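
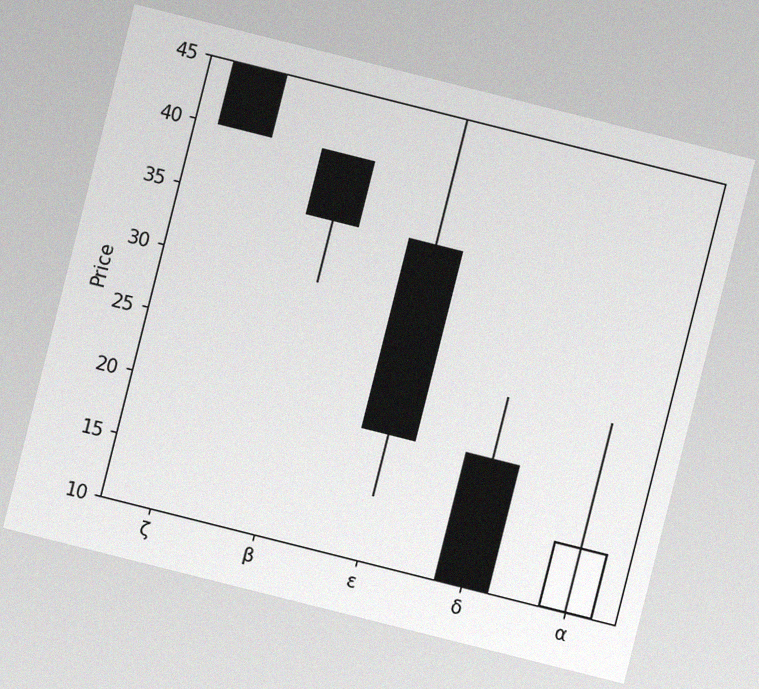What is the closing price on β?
The chart is tilted about 14° clockwise, with some photo noise. The β candle closes at 35.

35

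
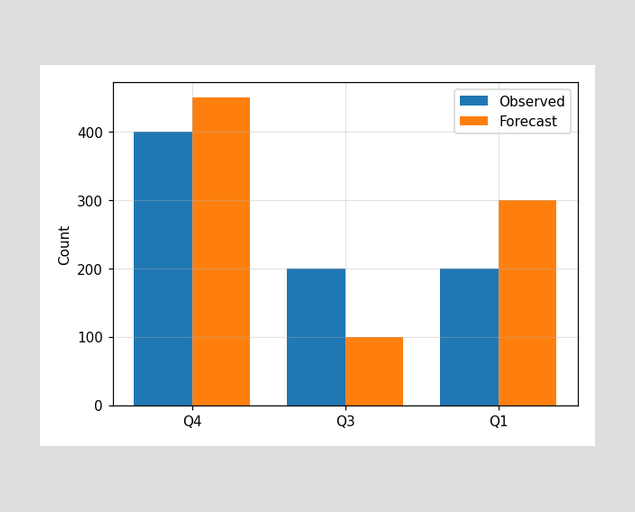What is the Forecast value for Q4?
The Forecast bar at Q4 reaches 450 on the y-axis.

450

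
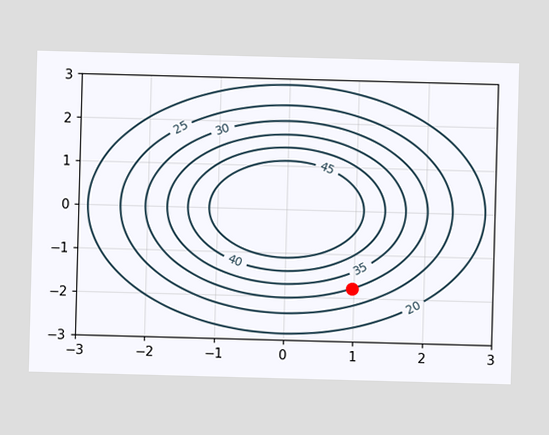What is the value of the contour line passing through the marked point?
30

The marked point sits on the contour labelled 30.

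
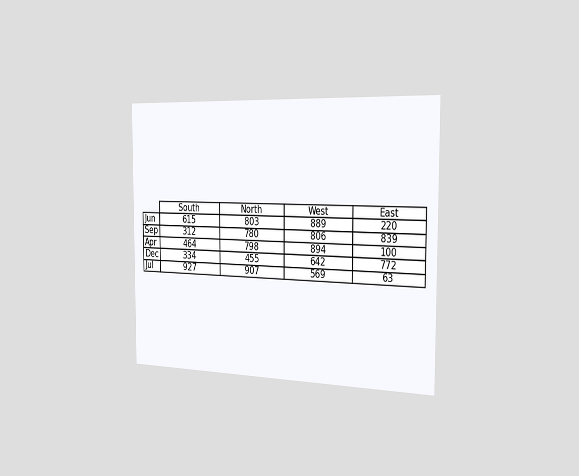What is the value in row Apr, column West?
The chart is viewed slightly from the right. The (Apr, West) cell reads 894.

894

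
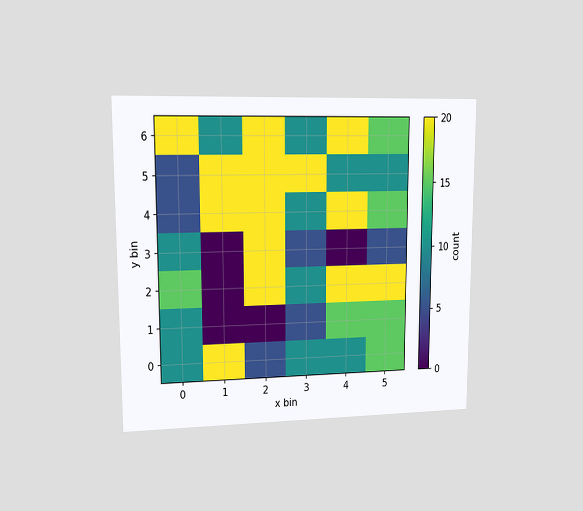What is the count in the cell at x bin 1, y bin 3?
The chart is viewed at a slight angle. Matching the cell (1, 3) against the colorbar gives 0.

0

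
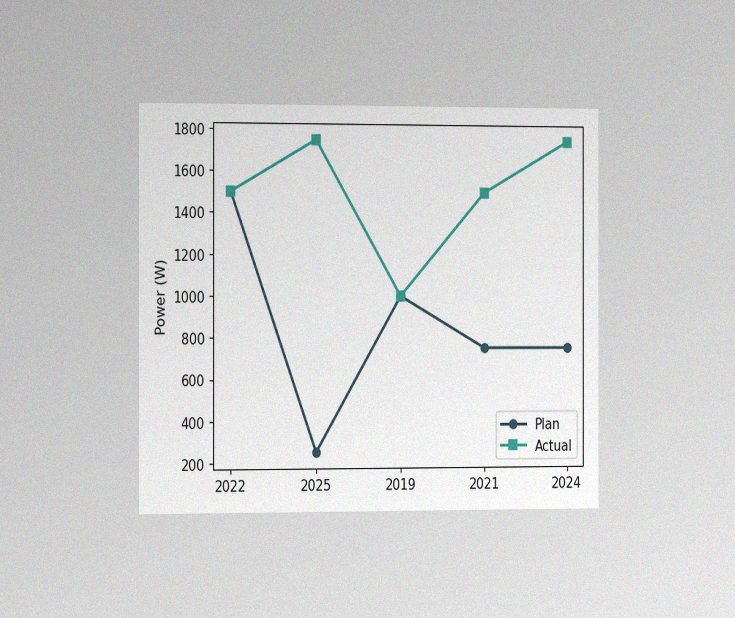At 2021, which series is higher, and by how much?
Actual, by 750W

The chart is viewed slightly from the left, with some photo noise. At 2021, Actual sits above the other line by 750W.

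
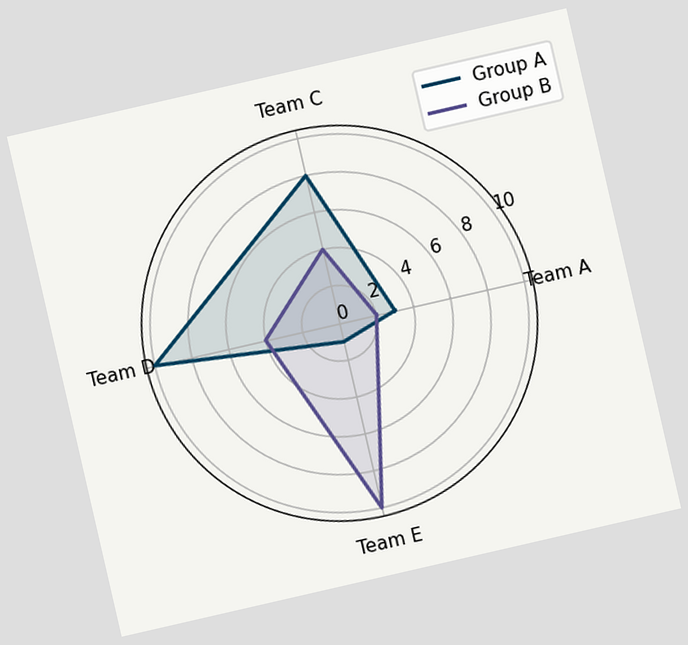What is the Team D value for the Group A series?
10

The chart is tilted about 13° counter-clockwise. On the Team D axis, Group A reaches 10.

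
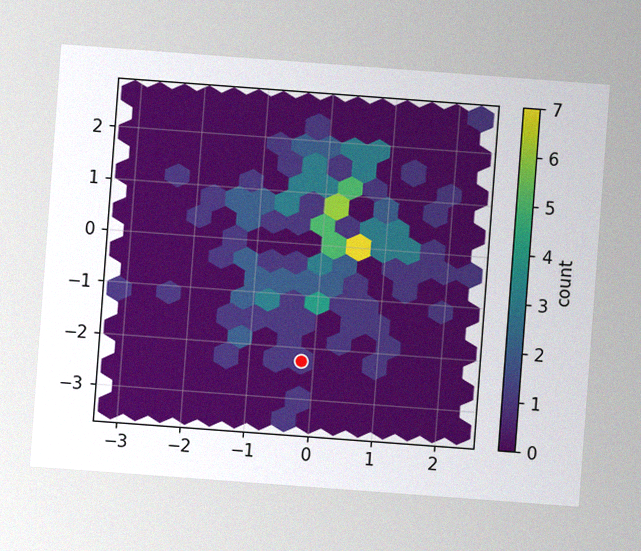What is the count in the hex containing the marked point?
1

The chart is tilted about 4° clockwise, with some photo noise. The marked hex reads 1 on the colorbar.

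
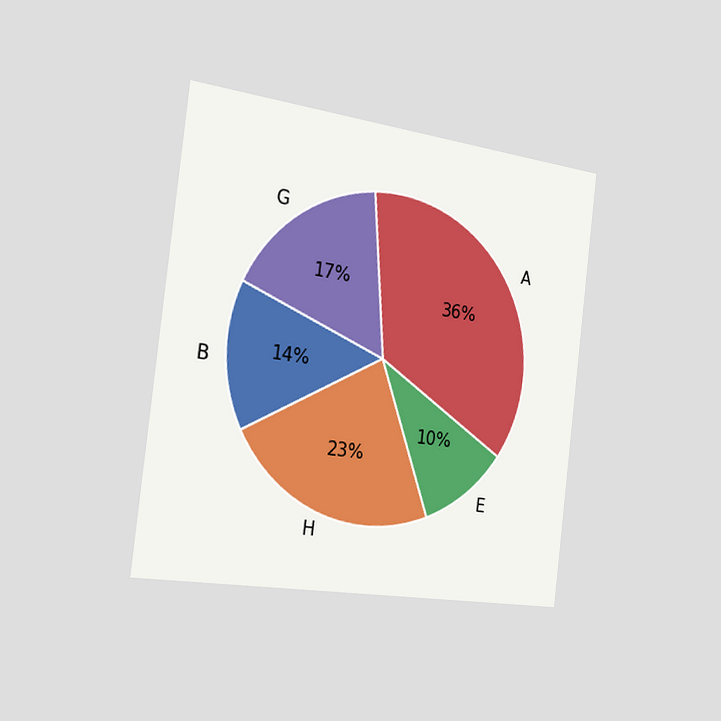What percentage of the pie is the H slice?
The chart is tilted about 7° clockwise and viewed slightly from the left. The H slice takes up 23% of the pie.

23%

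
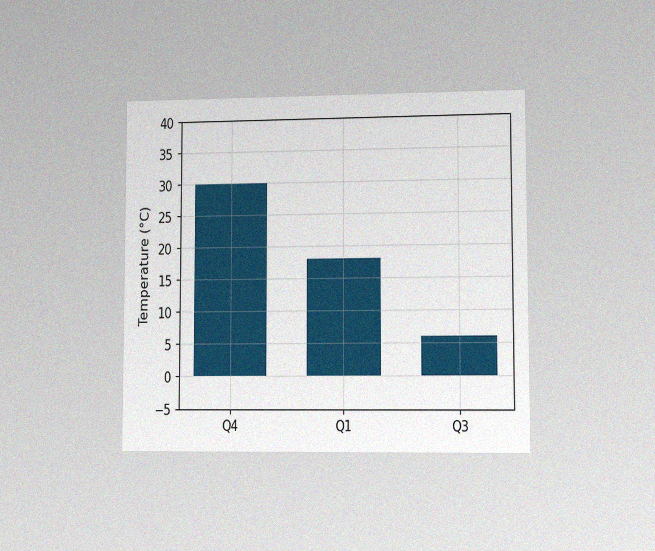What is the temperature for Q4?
30°C

The chart is viewed at a slight angle, with some photo noise. Reading along the chart's y-axis, the Q4 bar reaches 30°C.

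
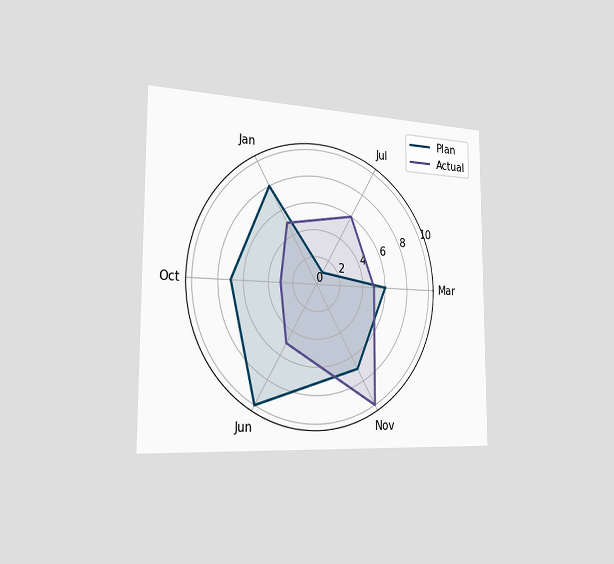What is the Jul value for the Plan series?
The chart is viewed slightly from the left. On the Jul axis, Plan reaches 1.

1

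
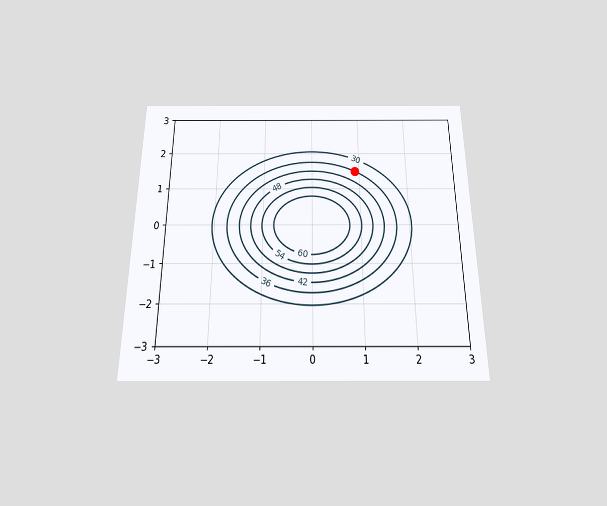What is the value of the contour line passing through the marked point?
36

The chart is viewed slightly from below. The marked point sits on the contour labelled 36.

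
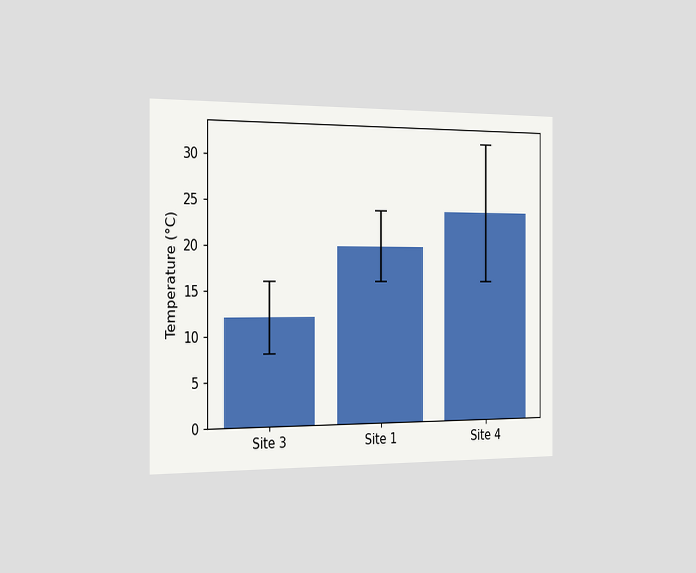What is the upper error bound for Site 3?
The chart is viewed slightly from the left. The Site 3 bar's upper whisker reaches 16°C.

16°C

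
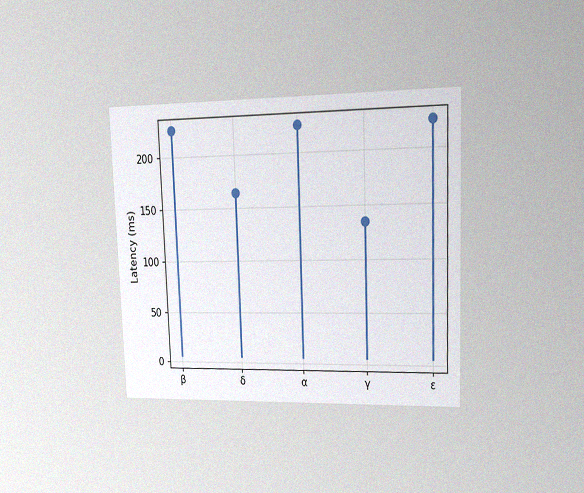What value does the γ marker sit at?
135ms

The chart is tilted about 2° counter-clockwise and viewed at a slight angle, with some photo noise. The γ marker sits at 135ms.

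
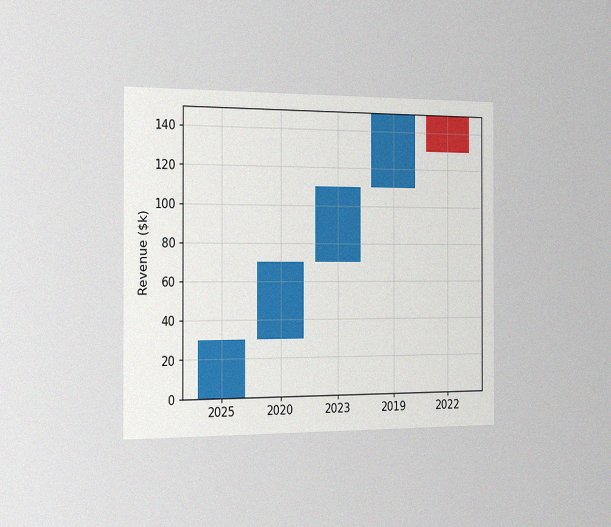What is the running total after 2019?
The chart is viewed slightly from the left, with some photo noise. After 2019 the running total reaches $150k.

$150k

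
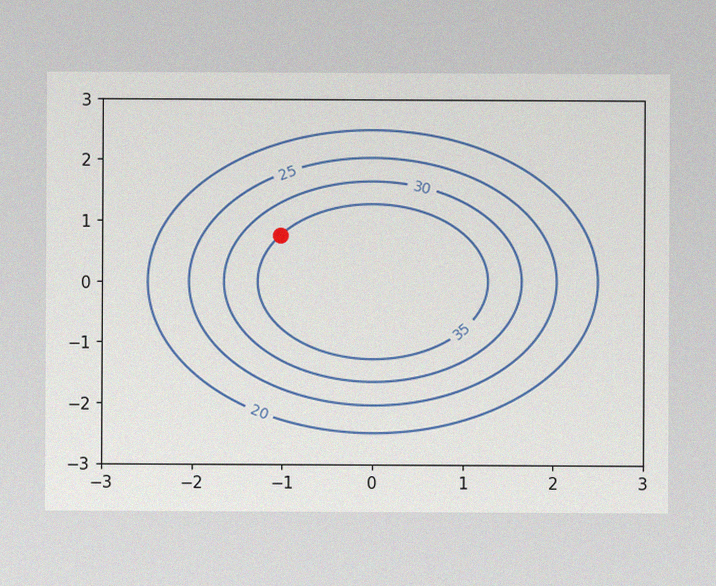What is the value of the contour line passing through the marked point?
The image has some photo noise and uneven lighting. The marked point sits on the contour labelled 35.

35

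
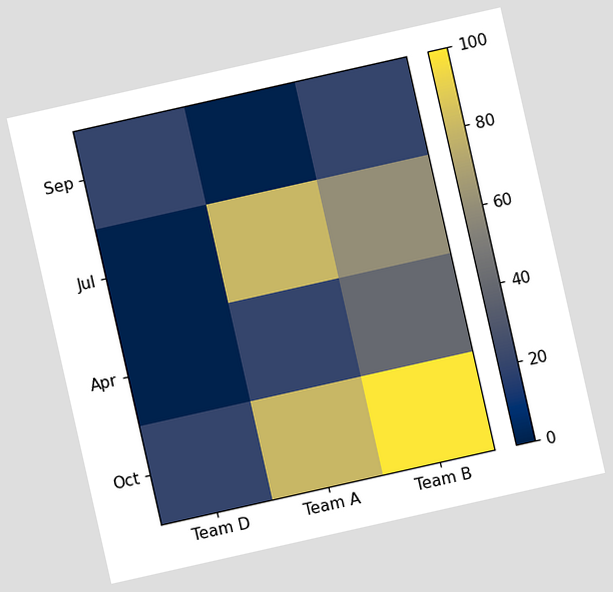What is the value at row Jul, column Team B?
60

The chart is tilted about 13° counter-clockwise. Matching cell (Jul, Team B) against the colorbar gives 60.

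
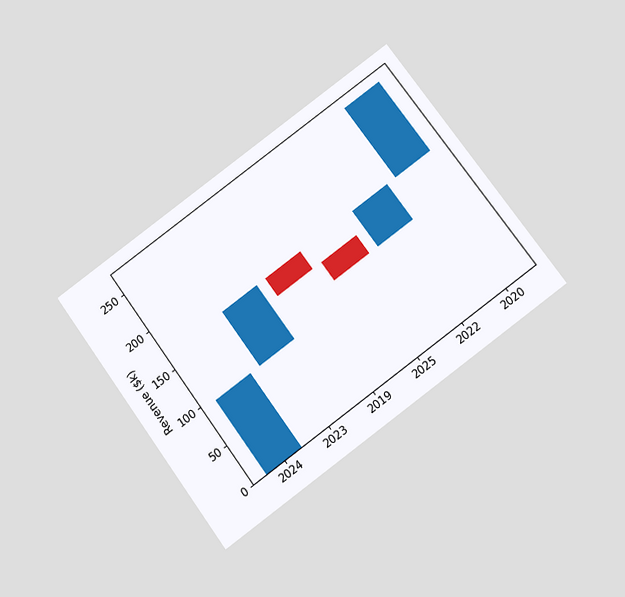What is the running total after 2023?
The chart is tilted about 36° counter-clockwise and viewed at a slight angle. After 2023 the running total reaches $168k.

$168k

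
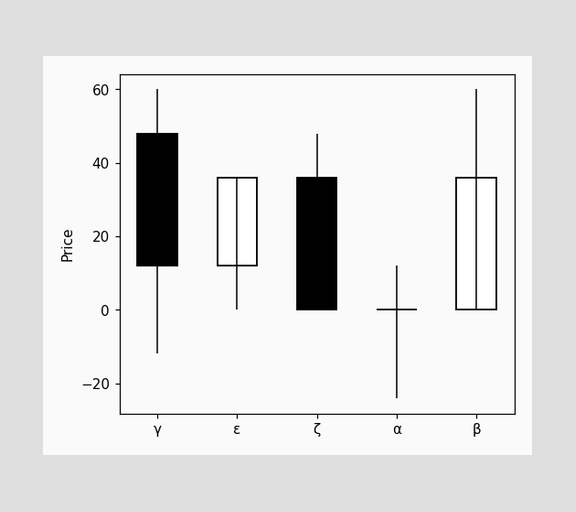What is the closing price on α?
The α candle closes at 0.

0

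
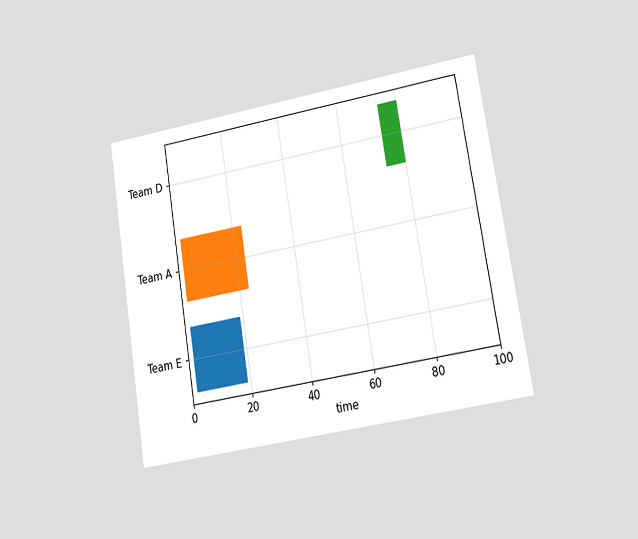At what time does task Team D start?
The chart is tilted about 9° counter-clockwise and viewed at a slight angle. The Team D bar begins at t=74.

74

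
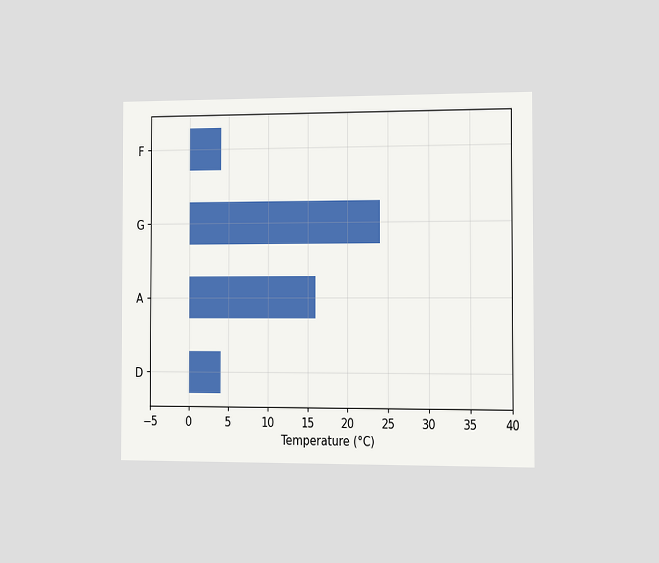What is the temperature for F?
The chart is viewed slightly from the right. Reading along the chart's x-axis, the F bar reaches 4°C.

4°C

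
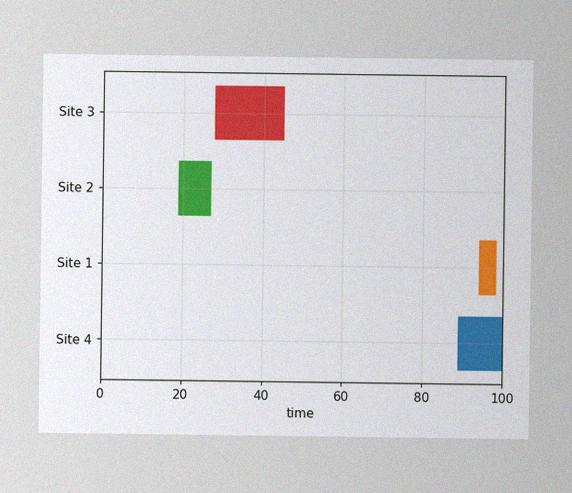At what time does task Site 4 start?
The image has some photo noise and uneven lighting. The Site 4 bar begins at t=89.

89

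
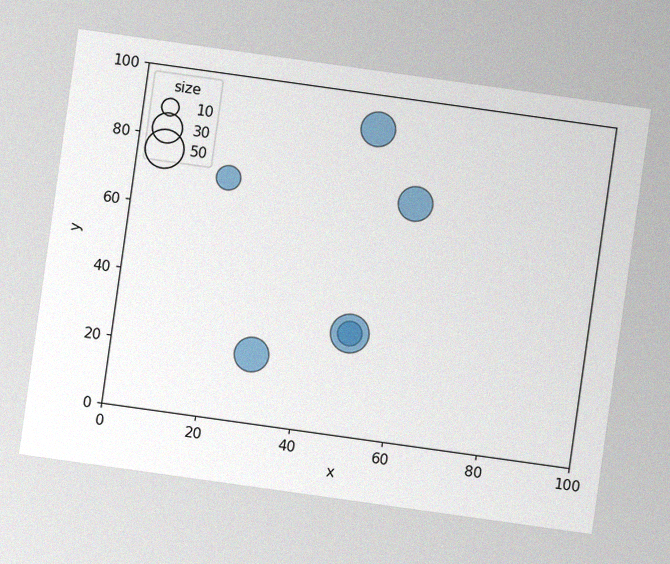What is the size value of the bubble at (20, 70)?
20

The chart is tilted about 8° clockwise, with some photo noise. Matching the bubble at (20, 70) against the size legend gives 20.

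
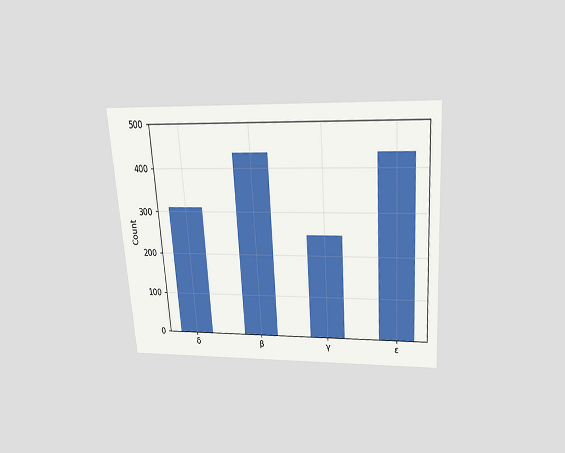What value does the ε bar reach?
The chart is tilted about 4° counter-clockwise and viewed slightly from above. Reading along the chart's y-axis, the ε bar reaches 434.

434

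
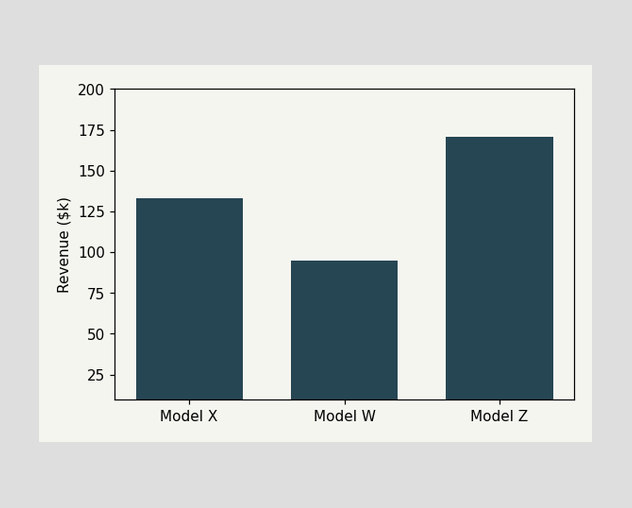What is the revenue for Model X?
$133k

Reading along the chart's y-axis, the Model X bar reaches $133k.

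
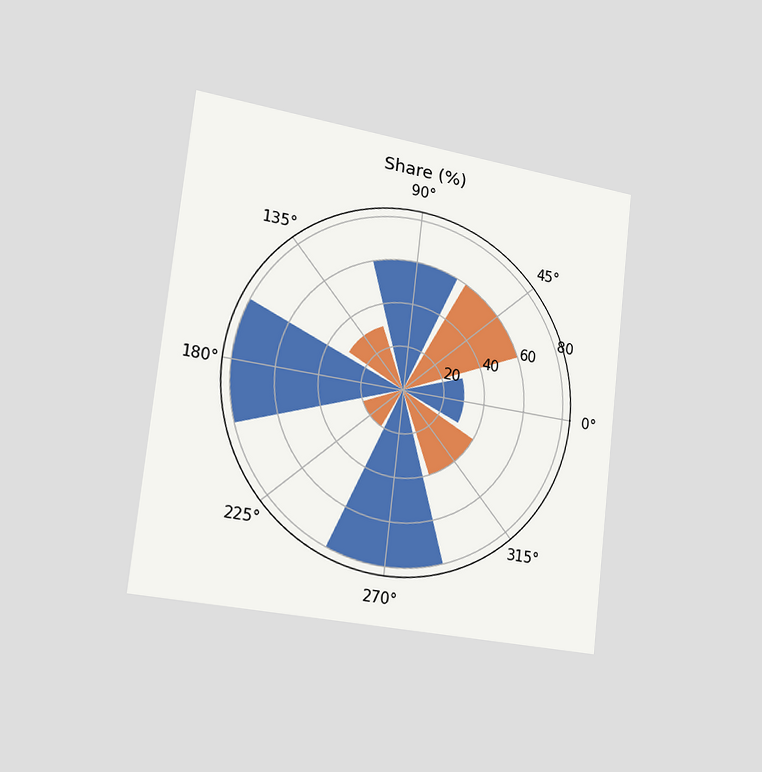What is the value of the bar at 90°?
The chart is tilted about 6° clockwise and viewed slightly from the left. The bar at 90° reaches 60% on the radial axis.

60%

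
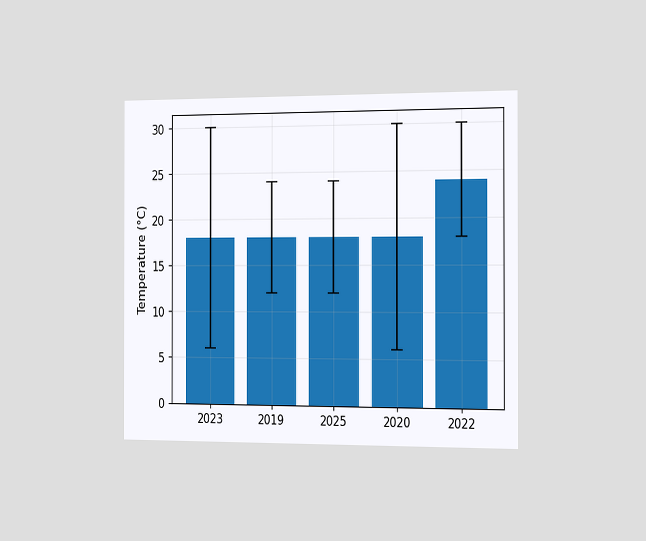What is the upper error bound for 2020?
30°C

The chart is viewed slightly from the right. The 2020 bar's upper whisker reaches 30°C.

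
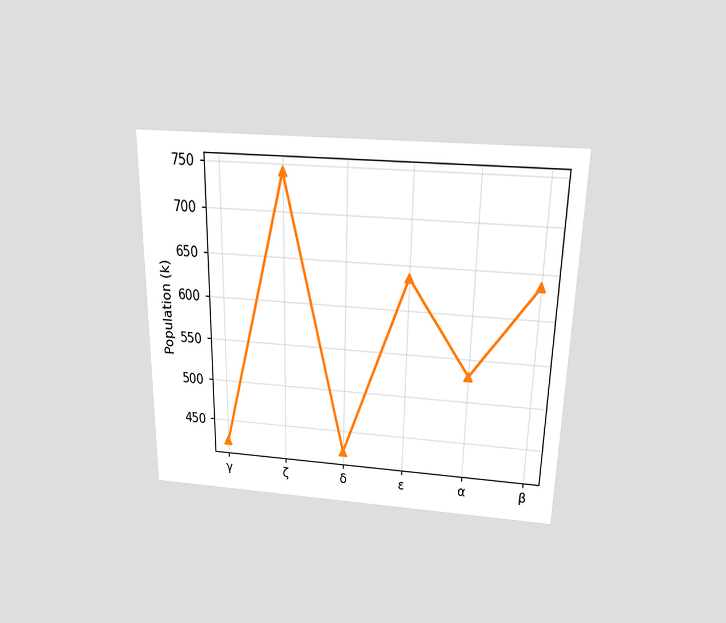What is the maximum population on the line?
The chart is viewed slightly from above. The highest point is at ζ, and reading across to the y-axis gives 742k.

742k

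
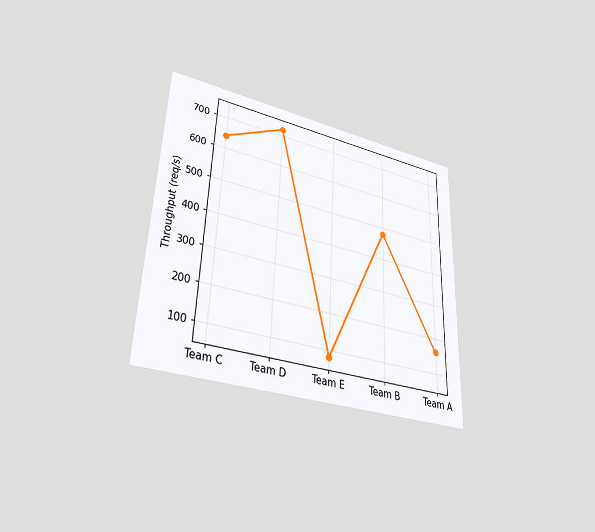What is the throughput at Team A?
160req/s

The chart is tilted about 2° clockwise and viewed at a slight angle. At Team A, the line is at 160req/s.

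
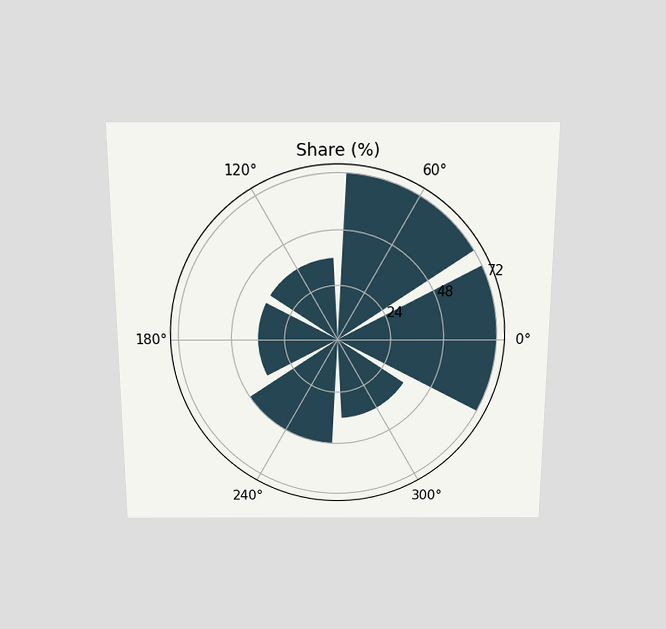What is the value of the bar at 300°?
The chart is viewed slightly from above. The bar at 300° reaches 36% on the radial axis.

36%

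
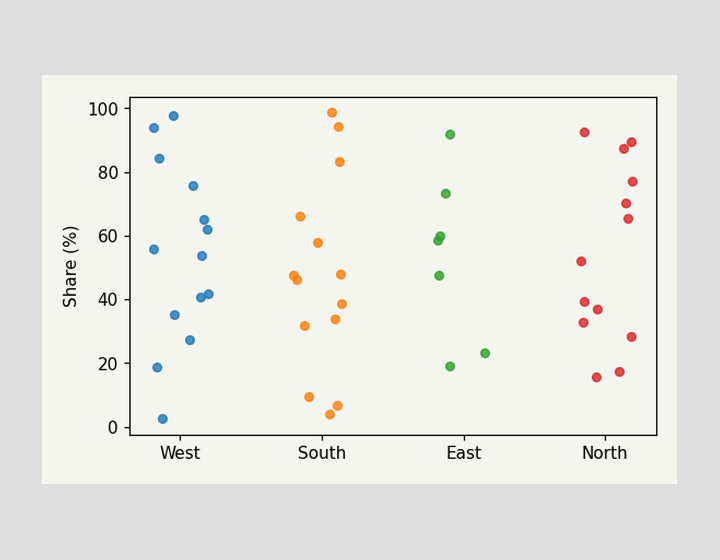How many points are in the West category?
Counting the markers in the West column gives 14.

14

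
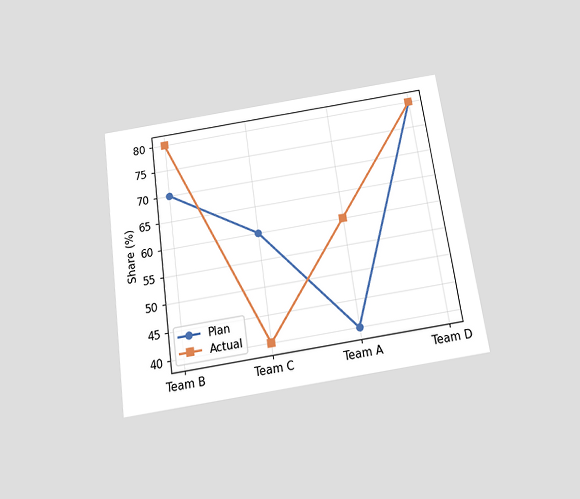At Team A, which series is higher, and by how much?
The chart is tilted about 8° counter-clockwise and viewed slightly from below. At Team A, Actual sits above the other line by 20%.

Actual, by 20%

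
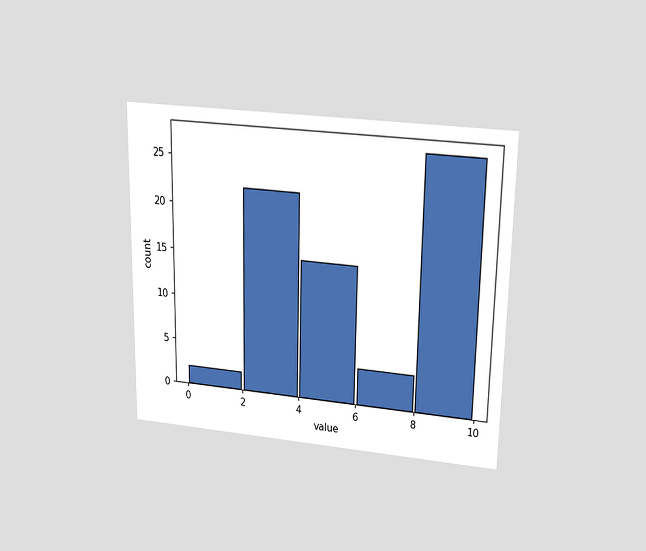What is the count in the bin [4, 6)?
The chart is viewed slightly from above. The [4, 6) bin has height 15.

15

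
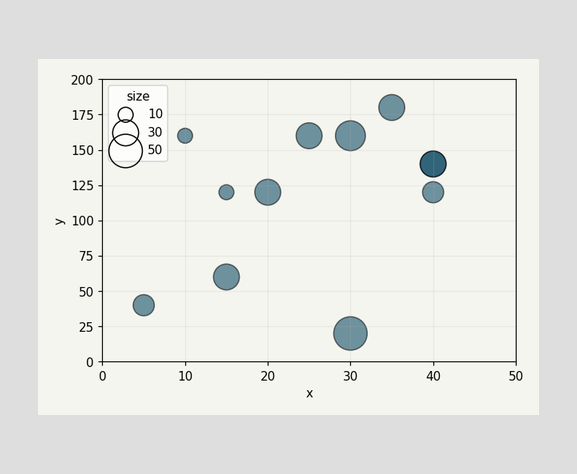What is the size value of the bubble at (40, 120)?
20

Matching the bubble at (40, 120) against the size legend gives 20.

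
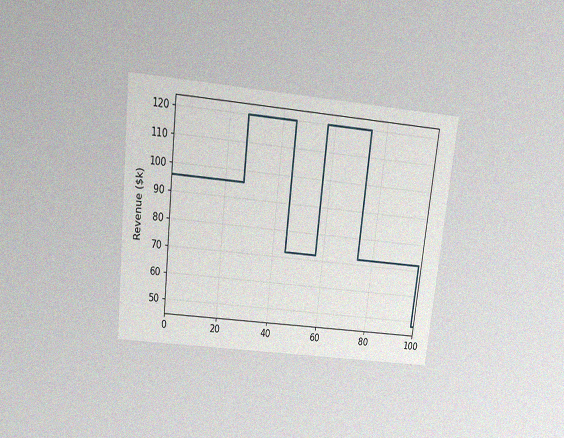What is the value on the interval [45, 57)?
The chart is tilted about 6° clockwise and viewed slightly from above, with some photo noise. On [45, 57) the step sits at $72k.

$72k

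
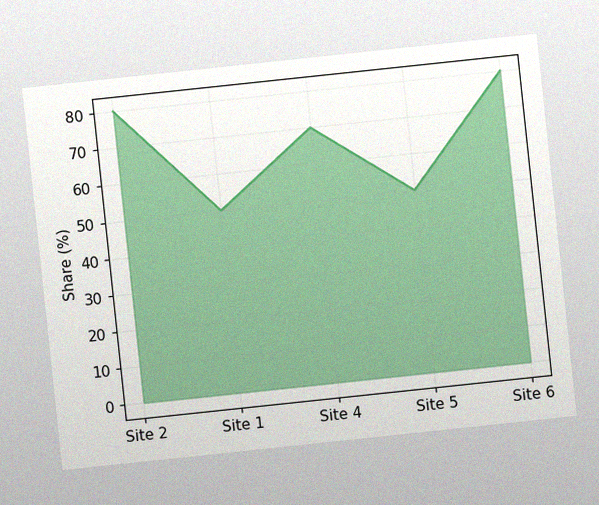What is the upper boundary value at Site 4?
70%

The chart is tilted about 6° counter-clockwise, with some photo noise. At Site 4 the upper boundary is at 70%.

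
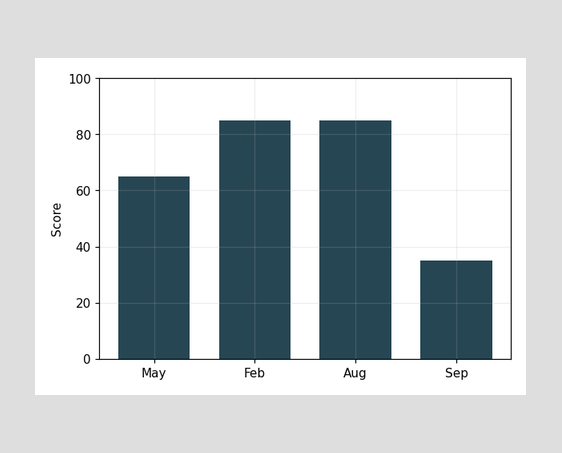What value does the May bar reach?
65

Reading along the chart's y-axis, the May bar reaches 65.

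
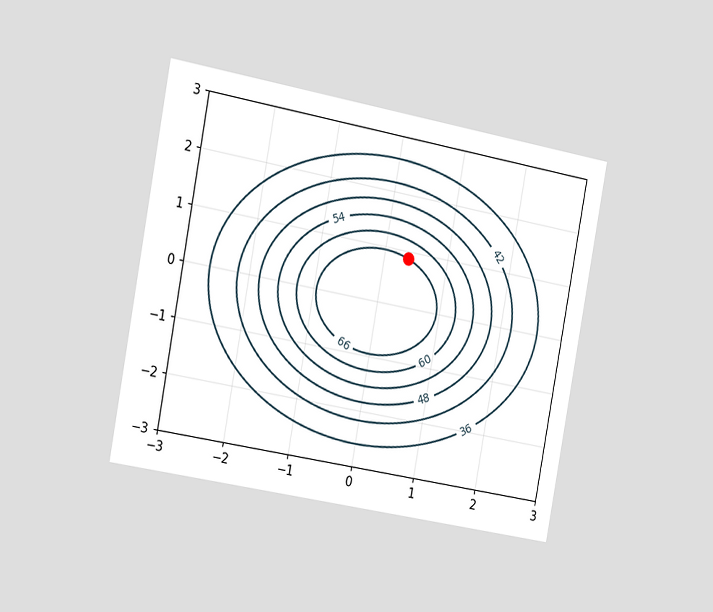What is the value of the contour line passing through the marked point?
66

The chart is tilted about 10° clockwise and viewed slightly from the left. The marked point sits on the contour labelled 66.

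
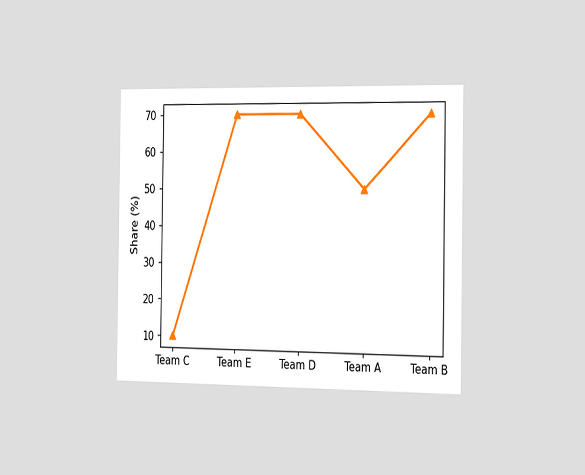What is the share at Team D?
70%

The chart is viewed slightly from the right. At Team D, the line is at 70%.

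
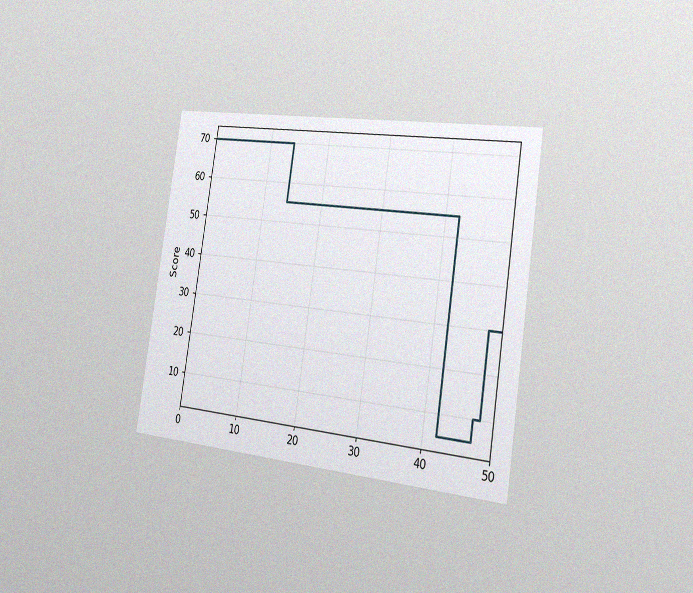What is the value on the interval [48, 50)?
30

The chart is tilted about 9° clockwise and viewed slightly from the right, with some photo noise. On [48, 50) the step sits at 30.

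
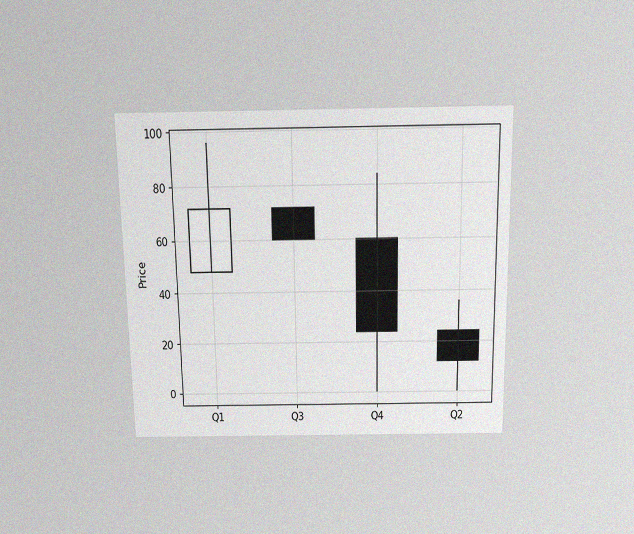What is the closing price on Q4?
The chart is viewed slightly from above, with some photo noise. The Q4 candle closes at 24.

24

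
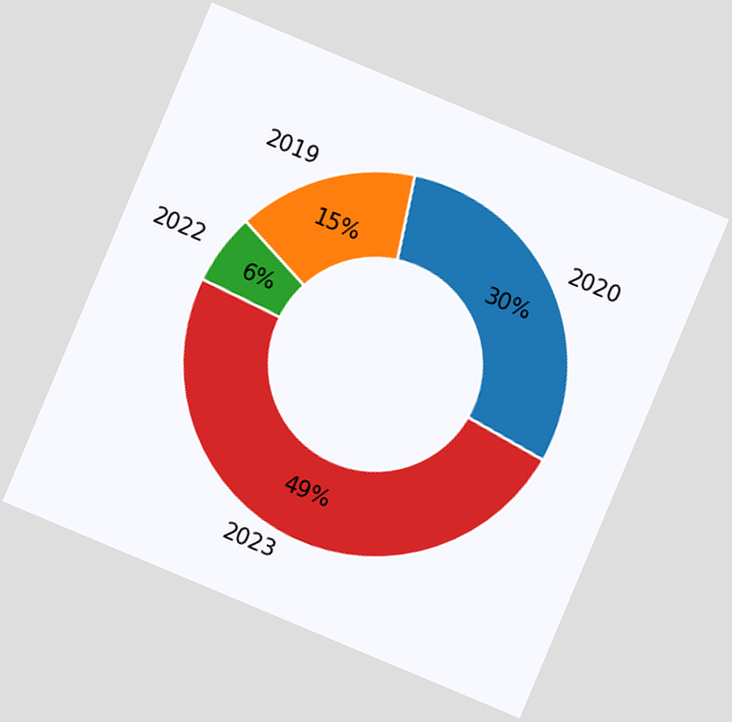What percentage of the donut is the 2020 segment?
30%

The chart is tilted about 23° clockwise. The 2020 segment takes up 30% of the ring.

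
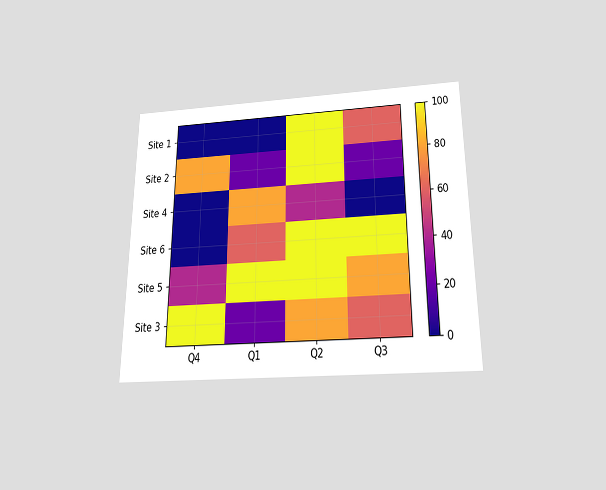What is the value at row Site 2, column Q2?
100

The chart is viewed slightly from below. Matching cell (Site 2, Q2) against the colorbar gives 100.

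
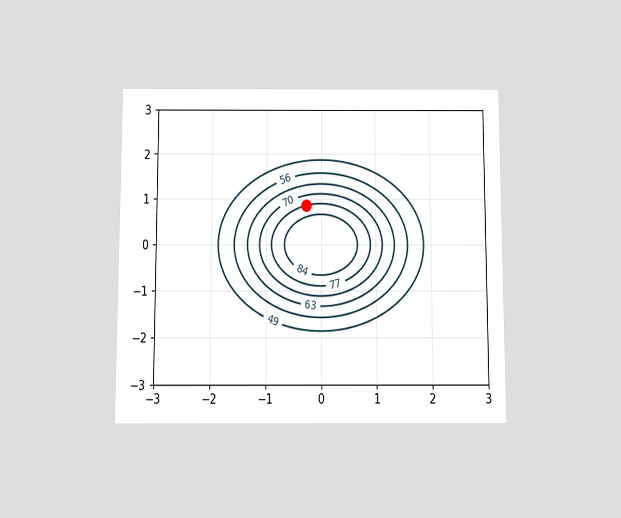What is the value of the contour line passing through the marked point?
The chart is viewed slightly from below. The marked point sits on the contour labelled 77.

77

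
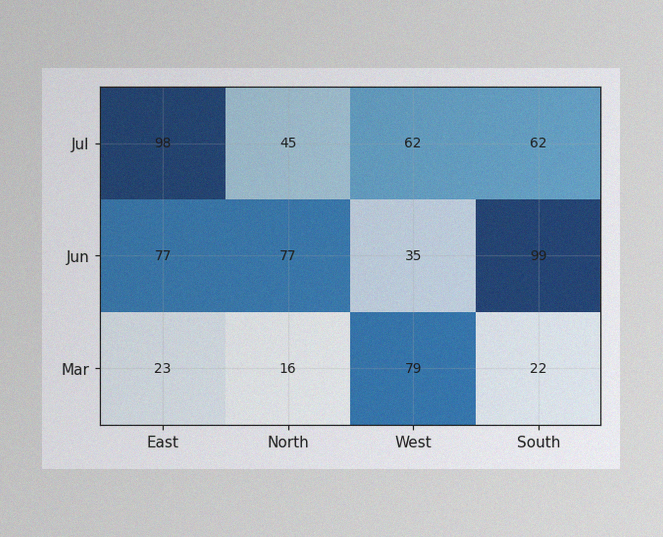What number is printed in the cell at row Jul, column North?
45

The image has some photo noise and uneven lighting. The (Jul, North) cell reads 45.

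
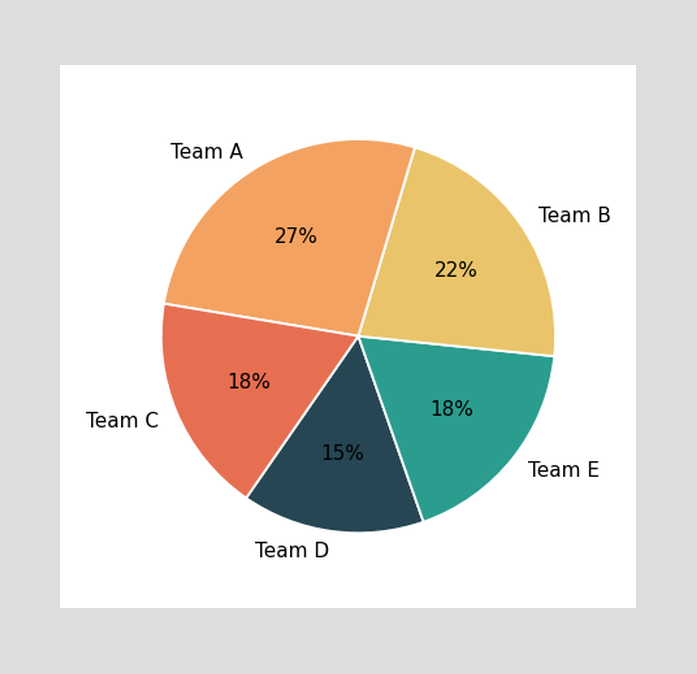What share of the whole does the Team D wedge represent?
15%

The Team D slice takes up 15% of the pie.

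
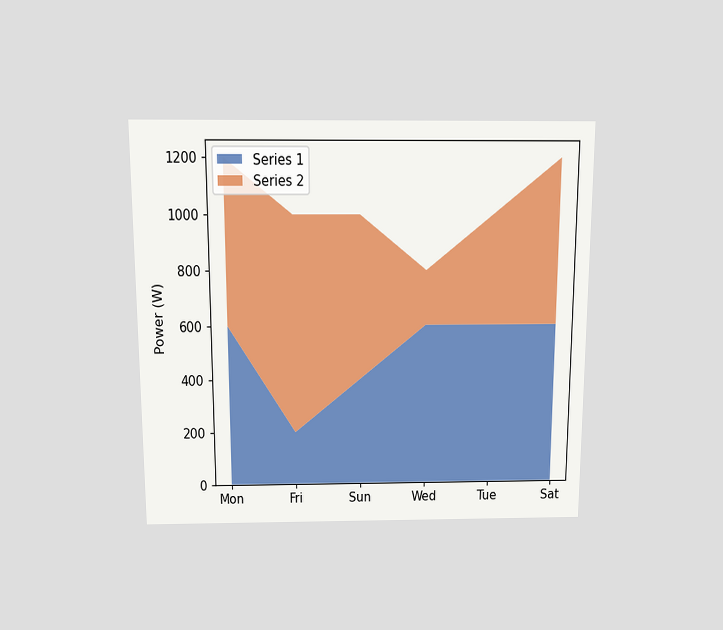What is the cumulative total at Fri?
The chart is viewed slightly from above. The stacked total at Fri reaches 1000W.

1000W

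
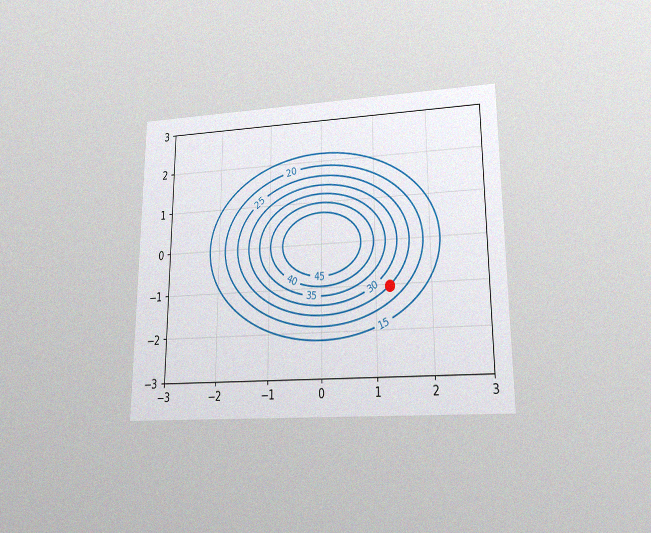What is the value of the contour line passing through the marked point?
25

The chart is viewed at a slight angle, with some photo noise. The marked point sits on the contour labelled 25.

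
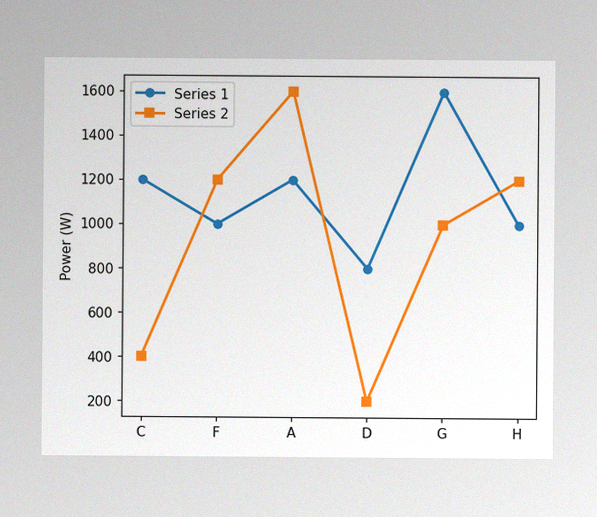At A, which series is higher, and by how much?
The image has some photo noise and uneven lighting. At A, Series 2 sits above the other line by 400W.

Series 2, by 400W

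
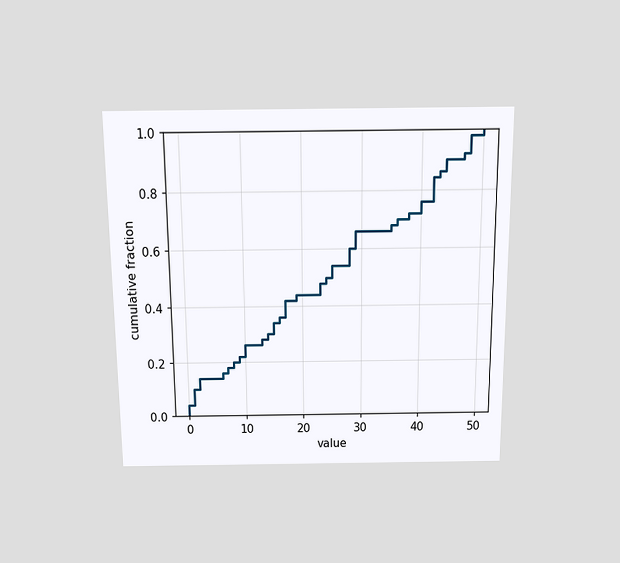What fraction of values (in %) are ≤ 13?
The chart is viewed slightly from above. At x=13 the ECDF step is at 28%.

28%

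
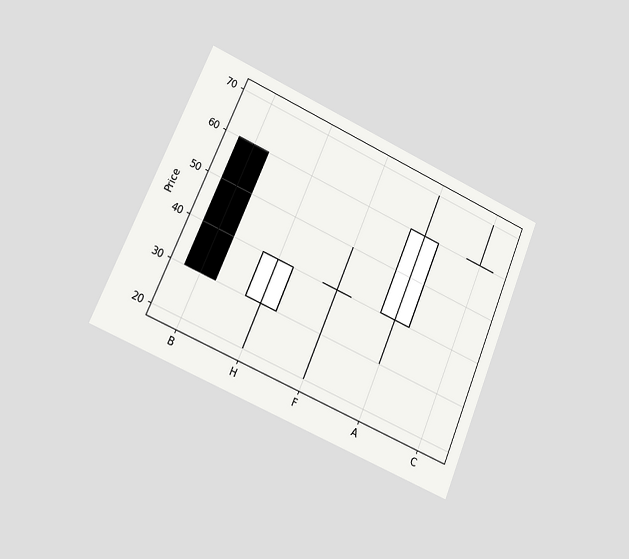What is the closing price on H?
40

The chart is tilted about 23° clockwise and viewed at a slight angle. The H candle closes at 40.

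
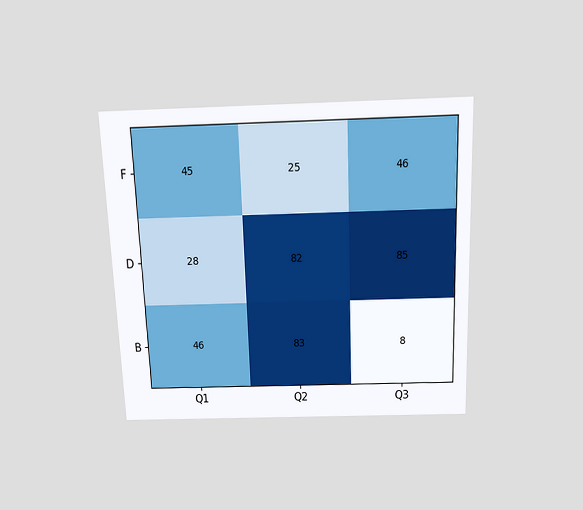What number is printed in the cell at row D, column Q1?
28

The chart is tilted about 2° counter-clockwise and viewed slightly from above. The (D, Q1) cell reads 28.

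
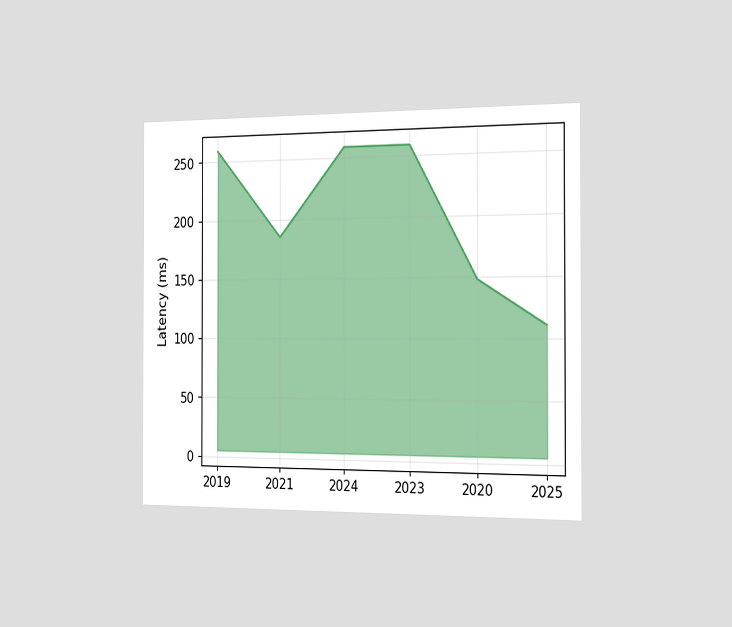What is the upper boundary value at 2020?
The chart is viewed slightly from the right. At 2020 the upper boundary is at 148ms.

148ms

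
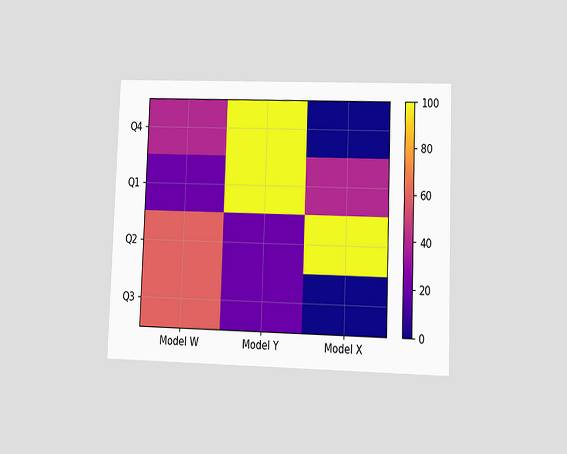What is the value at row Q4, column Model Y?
The chart is tilted about 2° clockwise and viewed at a slight angle. Matching cell (Q4, Model Y) against the colorbar gives 100.

100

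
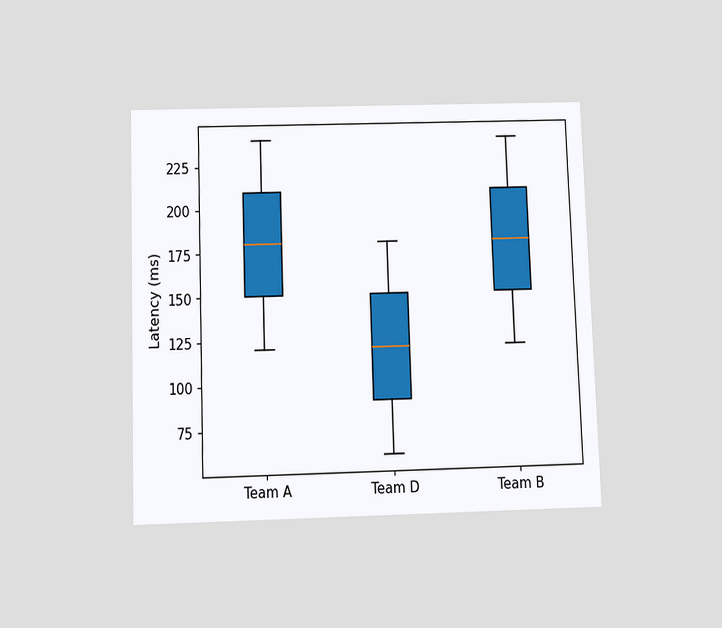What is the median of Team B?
180ms

The chart is viewed slightly from below. The median line in the Team B box sits at 180ms.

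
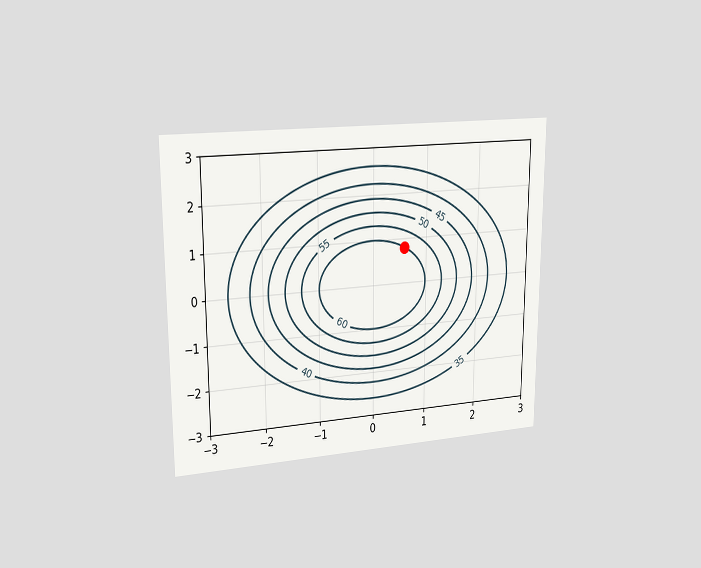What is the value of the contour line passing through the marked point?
60

The chart is viewed slightly from the left. The marked point sits on the contour labelled 60.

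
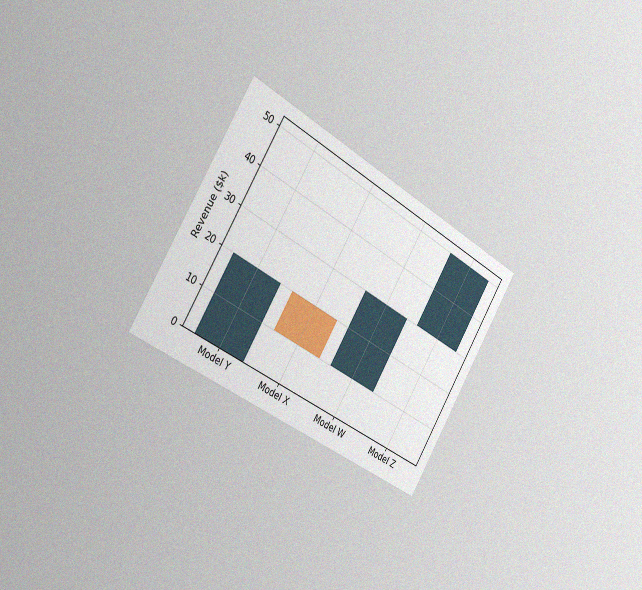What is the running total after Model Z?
$50k

The chart is tilted about 32° clockwise and viewed slightly from the left, with some photo noise. After Model Z the running total reaches $50k.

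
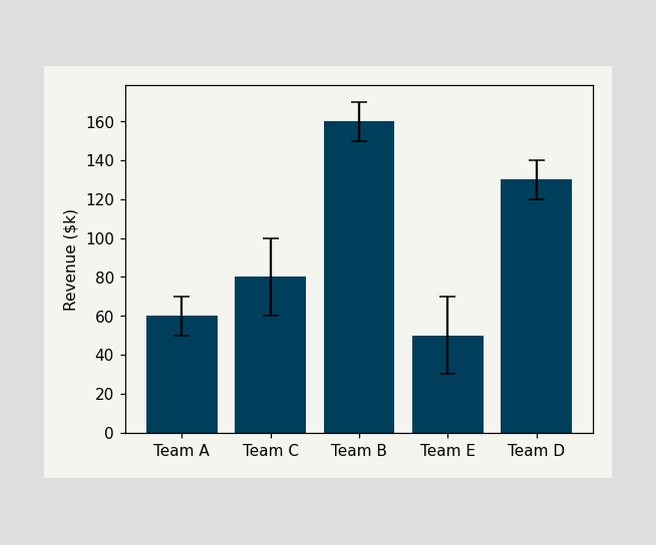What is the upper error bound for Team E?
$70k

The Team E bar's upper whisker reaches $70k.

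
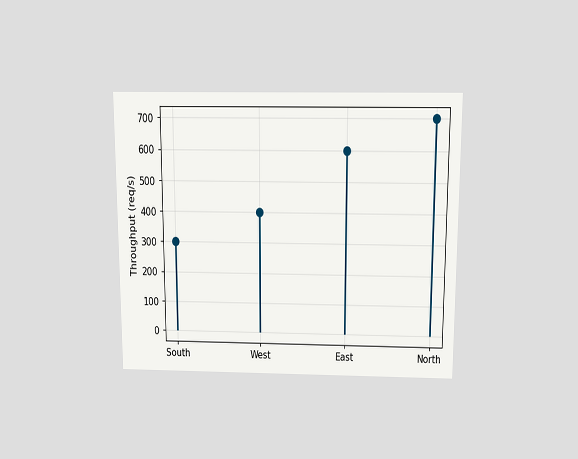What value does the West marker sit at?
The chart is viewed slightly from above. The West marker sits at 400req/s.

400req/s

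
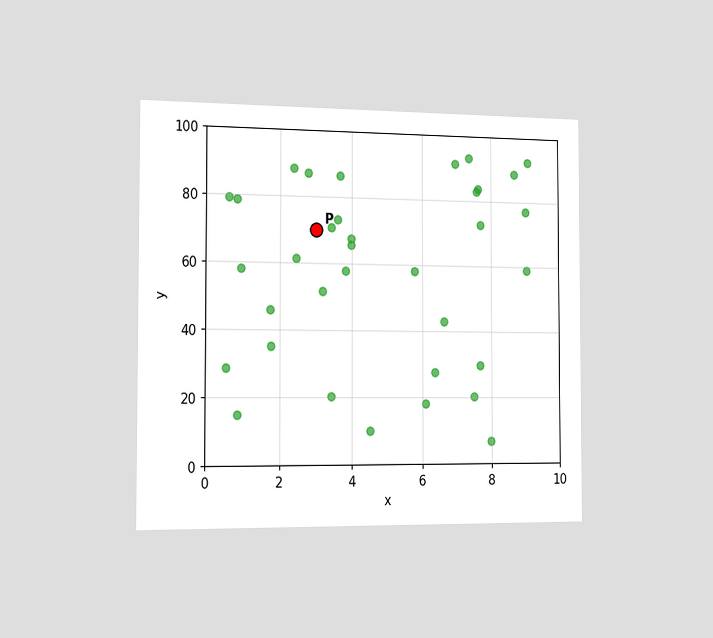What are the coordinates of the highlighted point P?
(3, 70)

The chart is viewed slightly from the left. Following the gridlines from P to each axis, P sits at (3, 70).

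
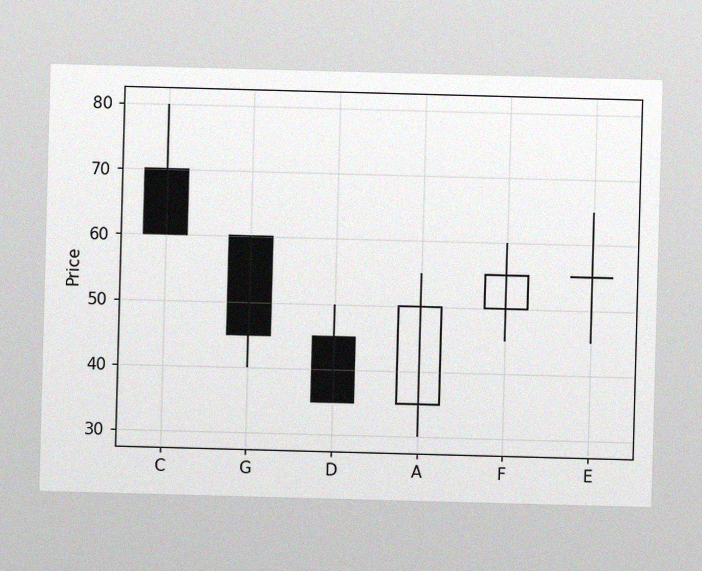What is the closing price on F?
55

The image has some photo noise and uneven lighting. The F candle closes at 55.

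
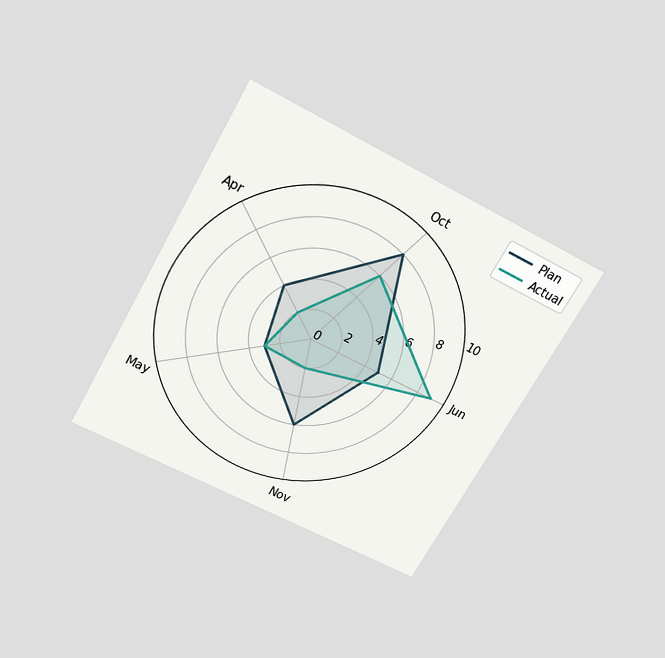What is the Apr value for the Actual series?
2

The chart is tilted about 29° clockwise and viewed slightly from above. On the Apr axis, Actual reaches 2.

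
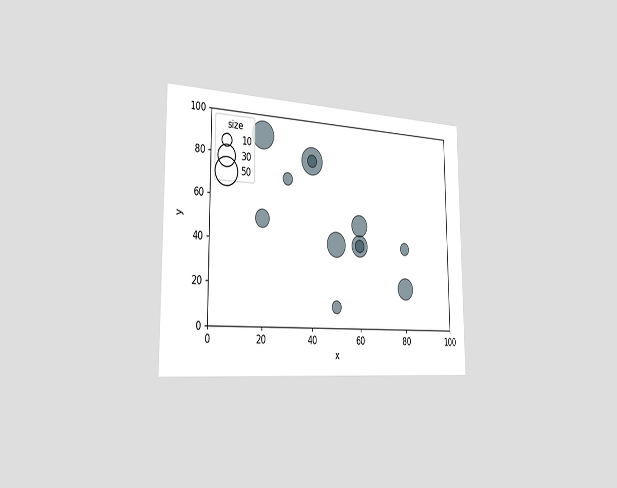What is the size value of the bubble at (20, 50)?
The chart is viewed slightly from the left. Matching the bubble at (20, 50) against the size legend gives 20.

20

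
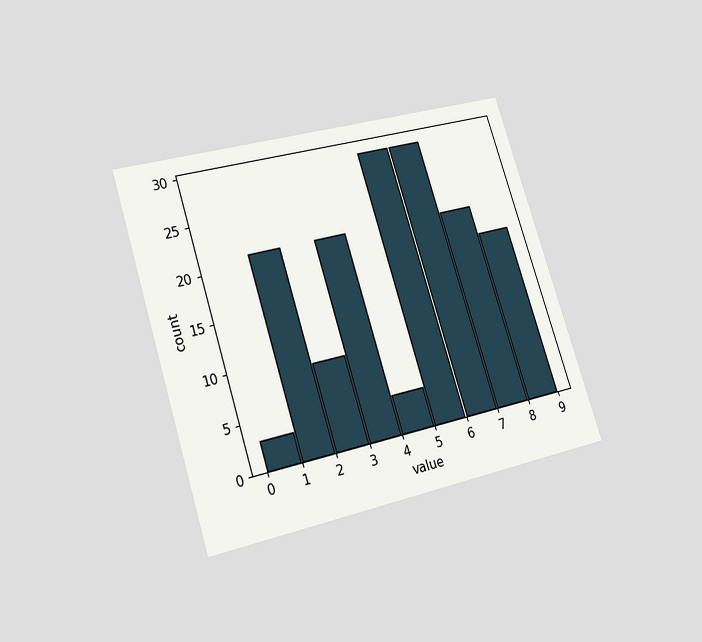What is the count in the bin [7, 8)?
21

The chart is tilted about 17° counter-clockwise and viewed at a slight angle. The [7, 8) bin has height 21.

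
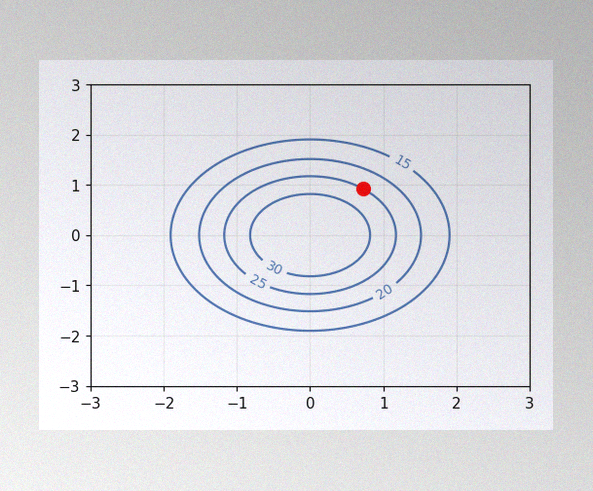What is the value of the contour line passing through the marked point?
The image has some photo noise and uneven lighting. The marked point sits on the contour labelled 25.

25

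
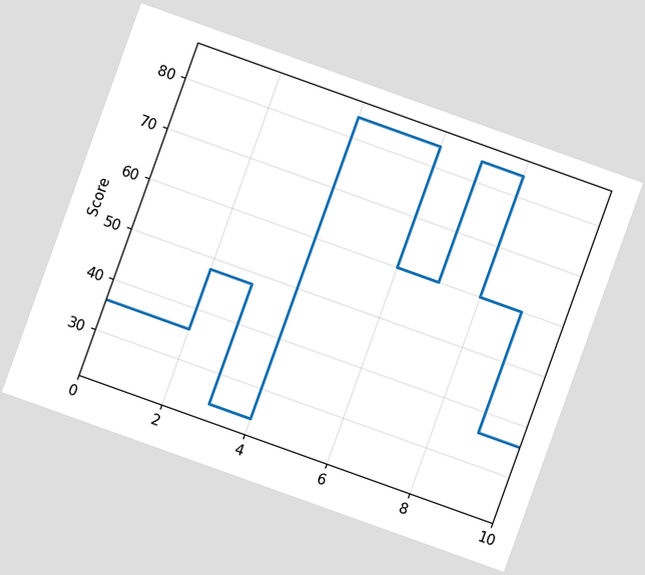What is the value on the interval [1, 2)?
36

The chart is tilted about 20° clockwise. On [1, 2) the step sits at 36.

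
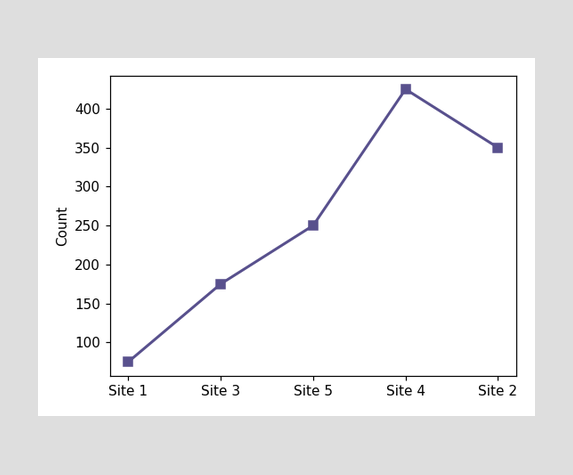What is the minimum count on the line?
75

The lowest point is at Site 1, and reading across to the y-axis gives 75.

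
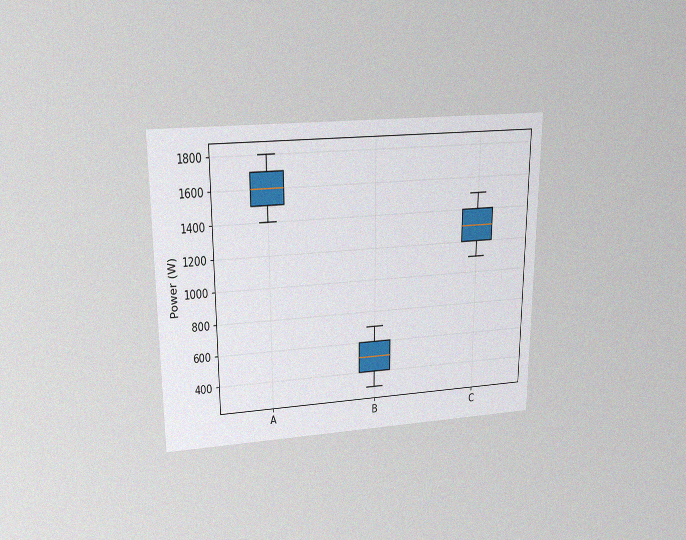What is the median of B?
500W

The chart is viewed slightly from above, with some photo noise. The median line in the B box sits at 500W.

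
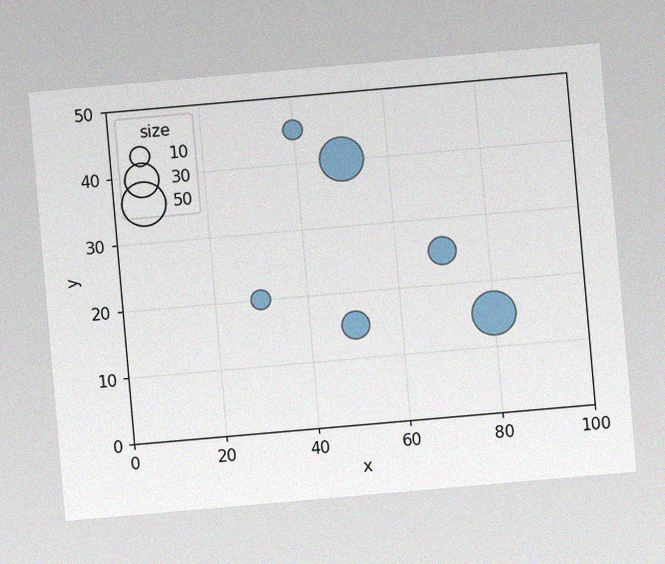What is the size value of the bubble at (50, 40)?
50

The chart is tilted about 5° counter-clockwise, with some photo noise. Matching the bubble at (50, 40) against the size legend gives 50.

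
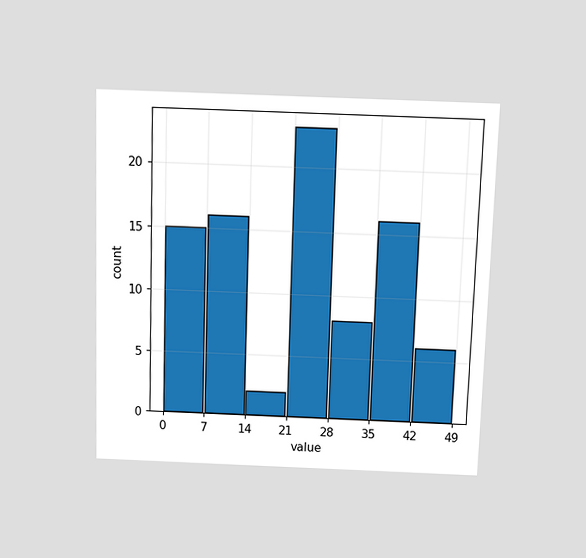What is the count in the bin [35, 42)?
16

The chart is viewed slightly from above. The [35, 42) bin has height 16.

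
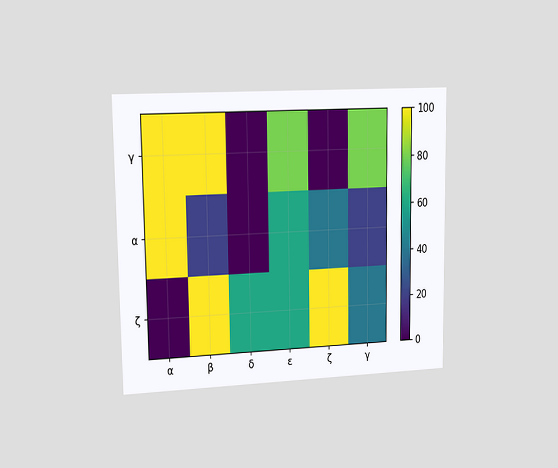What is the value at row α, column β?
20

The chart is viewed slightly from the left. Matching cell (α, β) against the colorbar gives 20.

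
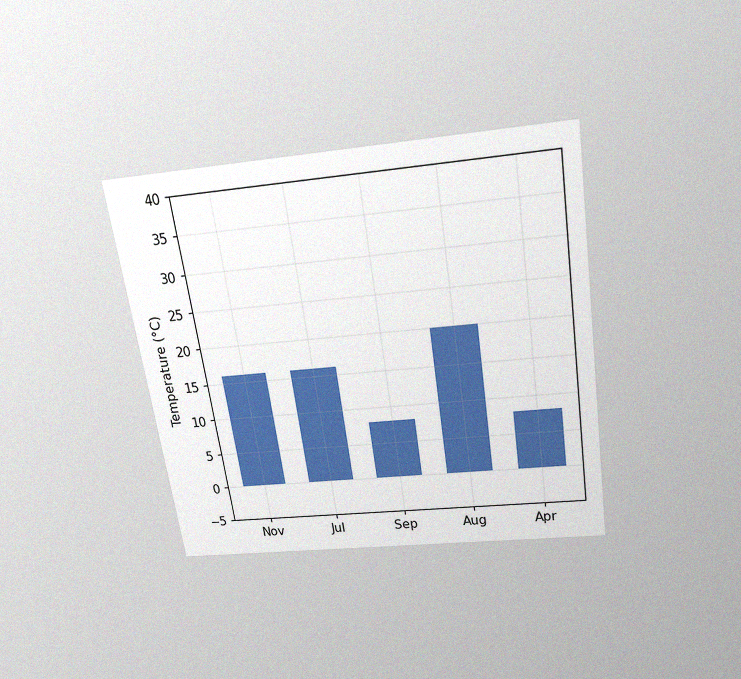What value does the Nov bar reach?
16°C

The chart is tilted about 9° counter-clockwise and viewed slightly from above, with some photo noise. Reading along the chart's y-axis, the Nov bar reaches 16°C.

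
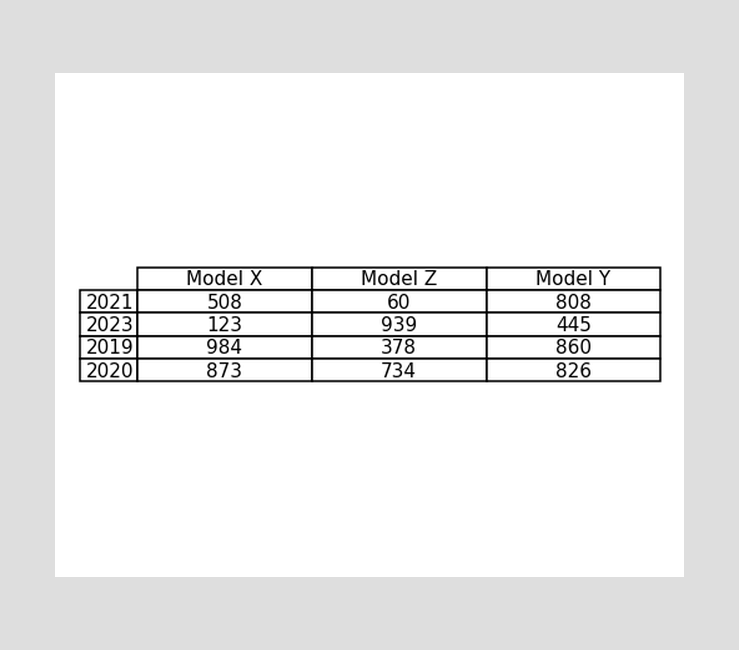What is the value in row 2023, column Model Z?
The (2023, Model Z) cell reads 939.

939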